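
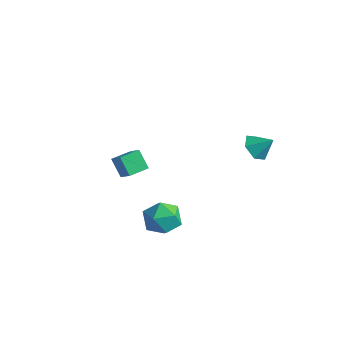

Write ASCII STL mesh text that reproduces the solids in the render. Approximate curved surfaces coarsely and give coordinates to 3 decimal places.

solid 
facet normal -0.678 0.131 0.723
outer loop
vertex -1.766 -2.093 -2.647
vertex -1.491 -1.124 -2.565
vertex -2.695 -1.751 -3.58
endloop
endfacet
facet normal -0.272 -0.959 -0.080
outer loop
vertex -1.949 -1.896 -4.375
vertex -1.766 -2.093 -2.647
vertex -2.695 -1.751 -3.58
endloop
endfacet
facet normal -0.678 0.131 0.723
outer loop
vertex -2.695 -1.751 -3.58
vertex -1.491 -1.124 -2.565
vertex -2.42 -0.782 -3.498
endloop
endfacet
facet normal -0.682 0.252 -0.686
outer loop
vertex -2.42 -0.782 -3.498
vertex -1.949 -1.896 -4.375
vertex -2.695 -1.751 -3.58
endloop
endfacet
facet normal 0.682 -0.252 0.686
outer loop
vertex -1.766 -2.093 -2.647
vertex -0.745 -1.269 -3.36
vertex -1.491 -1.124 -2.565
endloop
endfacet
facet normal -0.272 -0.959 -0.080
outer loop
vertex -1.02 -2.238 -3.442
vertex -1.766 -2.093 -2.647
vertex -1.949 -1.896 -4.375
endloop
endfacet
facet normal 0.682 -0.252 0.686
outer loop
vertex -1.02 -2.238 -3.442
vertex -0.745 -1.269 -3.36
vertex -1.766 -2.093 -2.647
endloop
endfacet
facet normal 0.272 0.959 0.080
outer loop
vertex -1.491 -1.124 -2.565
vertex -0.745 -1.269 -3.36
vertex -2.42 -0.782 -3.498
endloop
endfacet
facet normal -0.682 0.252 -0.686
outer loop
vertex -1.674 -0.927 -4.293
vertex -1.949 -1.896 -4.375
vertex -2.42 -0.782 -3.498
endloop
endfacet
facet normal 0.272 0.959 0.080
outer loop
vertex -2.42 -0.782 -3.498
vertex -0.745 -1.269 -3.36
vertex -1.674 -0.927 -4.293
endloop
endfacet
facet normal 0.678 -0.131 -0.723
outer loop
vertex -1.674 -0.927 -4.293
vertex -1.02 -2.238 -3.442
vertex -1.949 -1.896 -4.375
endloop
endfacet
facet normal 0.678 -0.131 -0.723
outer loop
vertex -0.745 -1.269 -3.36
vertex -1.02 -2.238 -3.442
vertex -1.674 -0.927 -4.293
endloop
endfacet
facet normal -0.647 -0.365 -0.669
outer loop
vertex 2.679 2.959 -3.42
vertex 2.114 2.949 -2.868
vertex 2.216 3.591 -3.317
endloop
endfacet
facet normal 0.756 0.597 -0.268
outer loop
vertex 2.679 2.959 -3.42
vertex 2.216 3.591 -3.317
vertex 2.826 3.351 -2.132
endloop
endfacet
facet normal -0.648 -0.364 -0.668
outer loop
vertex 2.216 3.591 -3.317
vertex 2.114 2.949 -2.868
vertex 1.652 3.582 -2.765
endloop
endfacet
facet normal 0.119 0.983 0.138
outer loop
vertex 2.216 3.591 -3.317
vertex 1.652 3.582 -2.765
vertex 2.826 3.351 -2.132
endloop
endfacet
facet normal -0.648 -0.364 -0.669
outer loop
vertex 1.652 3.582 -2.765
vertex 2.114 2.949 -2.868
vertex 1.549 2.94 -2.316
endloop
endfacet
facet normal -0.296 0.579 0.760
outer loop
vertex 1.652 3.582 -2.765
vertex 1.549 2.94 -2.316
vertex 2.826 3.351 -2.132
endloop
endfacet
facet normal -0.648 -0.365 -0.669
outer loop
vertex 1.549 2.94 -2.316
vertex 2.114 2.949 -2.868
vertex 2.011 2.308 -2.418
endloop
endfacet
facet normal -0.073 -0.210 0.975
outer loop
vertex 1.549 2.94 -2.316
vertex 2.011 2.308 -2.418
vertex 2.826 3.351 -2.132
endloop
endfacet
facet normal -0.648 -0.365 -0.668
outer loop
vertex 2.011 2.308 -2.418
vertex 2.114 2.949 -2.868
vertex 2.576 2.317 -2.971
endloop
endfacet
facet normal 0.566 -0.598 0.568
outer loop
vertex 2.011 2.308 -2.418
vertex 2.576 2.317 -2.971
vertex 2.826 3.351 -2.132
endloop
endfacet
facet normal -0.648 -0.364 -0.669
outer loop
vertex 2.576 2.317 -2.971
vertex 2.114 2.949 -2.868
vertex 2.679 2.959 -3.42
endloop
endfacet
facet normal 0.980 -0.194 -0.053
outer loop
vertex 2.576 2.317 -2.971
vertex 2.679 2.959 -3.42
vertex 2.826 3.351 -2.132
endloop
endfacet
facet normal 0.294 0.462 0.837
outer loop
vertex 2.194 -2.459 -3.441
vertex 1.822 -3.199 -2.902
vertex 2.76 -3.236 -3.211
endloop
endfacet
facet normal 0.729 0.618 0.295
outer loop
vertex 2.194 -2.459 -3.441
vertex 2.76 -3.236 -3.211
vertex 2.799 -2.849 -4.119
endloop
endfacet
facet normal 0.338 0.914 -0.224
outer loop
vertex 2.194 -2.459 -3.441
vertex 2.799 -2.849 -4.119
vertex 1.884 -2.573 -4.373
endloop
endfacet
facet normal -0.340 0.940 -0.002
outer loop
vertex 2.194 -2.459 -3.441
vertex 1.884 -2.573 -4.373
vertex 1.28 -2.79 -3.621
endloop
endfacet
facet normal -0.368 0.661 0.654
outer loop
vertex 2.194 -2.459 -3.441
vertex 1.28 -2.79 -3.621
vertex 1.822 -3.199 -2.902
endloop
endfacet
facet normal 0.999 0.007 0.046
outer loop
vertex 2.799 -2.849 -4.119
vertex 2.76 -3.236 -3.211
vertex 2.8 -3.83 -3.999
endloop
endfacet
facet normal 0.295 -0.246 0.923
outer loop
vertex 2.76 -3.236 -3.211
vertex 1.822 -3.199 -2.902
vertex 2.196 -4.047 -3.247
endloop
endfacet
facet normal -0.775 0.076 0.627
outer loop
vertex 1.822 -3.199 -2.902
vertex 1.28 -2.79 -3.621
vertex 1.281 -3.771 -3.501
endloop
endfacet
facet normal -0.730 0.527 -0.434
outer loop
vertex 1.28 -2.79 -3.621
vertex 1.884 -2.573 -4.373
vertex 1.32 -3.384 -4.409
endloop
endfacet
facet normal 0.367 0.485 -0.794
outer loop
vertex 1.884 -2.573 -4.373
vertex 2.799 -2.849 -4.119
vertex 2.258 -3.421 -4.718
endloop
endfacet
facet normal 0.340 -0.940 0.002
outer loop
vertex 1.886 -4.161 -4.179
vertex 2.8 -3.83 -3.999
vertex 2.196 -4.047 -3.247
endloop
endfacet
facet normal -0.338 -0.914 0.224
outer loop
vertex 1.886 -4.161 -4.179
vertex 2.196 -4.047 -3.247
vertex 1.281 -3.771 -3.501
endloop
endfacet
facet normal -0.729 -0.618 -0.295
outer loop
vertex 1.886 -4.161 -4.179
vertex 1.281 -3.771 -3.501
vertex 1.32 -3.384 -4.409
endloop
endfacet
facet normal -0.294 -0.462 -0.837
outer loop
vertex 1.886 -4.161 -4.179
vertex 1.32 -3.384 -4.409
vertex 2.258 -3.421 -4.718
endloop
endfacet
facet normal 0.368 -0.661 -0.654
outer loop
vertex 1.886 -4.161 -4.179
vertex 2.258 -3.421 -4.718
vertex 2.8 -3.83 -3.999
endloop
endfacet
facet normal 0.730 -0.527 0.434
outer loop
vertex 2.196 -4.047 -3.247
vertex 2.8 -3.83 -3.999
vertex 2.76 -3.236 -3.211
endloop
endfacet
facet normal -0.367 -0.485 0.794
outer loop
vertex 1.281 -3.771 -3.501
vertex 2.196 -4.047 -3.247
vertex 1.822 -3.199 -2.902
endloop
endfacet
facet normal -0.999 -0.007 -0.046
outer loop
vertex 1.32 -3.384 -4.409
vertex 1.281 -3.771 -3.501
vertex 1.28 -2.79 -3.621
endloop
endfacet
facet normal -0.295 0.246 -0.923
outer loop
vertex 2.258 -3.421 -4.718
vertex 1.32 -3.384 -4.409
vertex 1.884 -2.573 -4.373
endloop
endfacet
facet normal 0.775 -0.076 -0.627
outer loop
vertex 2.8 -3.83 -3.999
vertex 2.258 -3.421 -4.718
vertex 2.799 -2.849 -4.119
endloop
endfacet

endsolid


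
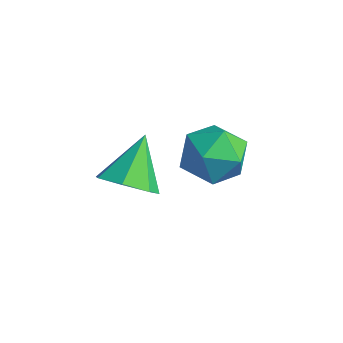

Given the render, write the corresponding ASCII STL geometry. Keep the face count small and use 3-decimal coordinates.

solid 
facet normal 0.284 -0.688 -0.668
outer loop
vertex 1.092 -3.926 0.552
vertex 0.149 -3.966 0.192
vertex 0.909 -3.369 -0.1
endloop
endfacet
facet normal 0.710 0.621 0.332
outer loop
vertex 1.092 -3.926 0.552
vertex 0.909 -3.369 -0.1
vertex -0.369 -2.714 1.408
endloop
endfacet
facet normal 0.284 -0.688 -0.668
outer loop
vertex 0.909 -3.369 -0.1
vertex 0.149 -3.966 0.192
vertex 0.154 -3.262 -0.531
endloop
endfacet
facet normal 0.249 0.948 -0.201
outer loop
vertex 0.909 -3.369 -0.1
vertex 0.154 -3.262 -0.531
vertex -0.369 -2.714 1.408
endloop
endfacet
facet normal 0.284 -0.688 -0.668
outer loop
vertex 0.154 -3.262 -0.531
vertex 0.149 -3.966 0.192
vertex -0.605 -3.685 -0.418
endloop
endfacet
facet normal -0.495 0.792 -0.357
outer loop
vertex 0.154 -3.262 -0.531
vertex -0.605 -3.685 -0.418
vertex -0.369 -2.714 1.408
endloop
endfacet
facet normal 0.284 -0.688 -0.668
outer loop
vertex -0.605 -3.685 -0.418
vertex 0.149 -3.966 0.192
vertex -0.797 -4.32 0.155
endloop
endfacet
facet normal -0.962 0.272 -0.021
outer loop
vertex -0.605 -3.685 -0.418
vertex -0.797 -4.32 0.155
vertex -0.369 -2.714 1.408
endloop
endfacet
facet normal 0.284 -0.688 -0.668
outer loop
vertex -0.797 -4.32 0.155
vertex 0.149 -3.966 0.192
vertex -0.276 -4.689 0.756
endloop
endfacet
facet normal -0.800 -0.222 0.557
outer loop
vertex -0.797 -4.32 0.155
vertex -0.276 -4.689 0.756
vertex -0.369 -2.714 1.408
endloop
endfacet
facet normal 0.285 -0.688 -0.667
outer loop
vertex -0.276 -4.689 0.756
vertex 0.149 -3.966 0.192
vertex 0.564 -4.513 0.933
endloop
endfacet
facet normal -0.132 -0.316 0.939
outer loop
vertex -0.276 -4.689 0.756
vertex 0.564 -4.513 0.933
vertex -0.369 -2.714 1.408
endloop
endfacet
facet normal 0.284 -0.689 -0.667
outer loop
vertex 0.564 -4.513 0.933
vertex 0.149 -3.966 0.192
vertex 1.092 -3.926 0.552
endloop
endfacet
facet normal 0.540 0.059 0.839
outer loop
vertex 0.564 -4.513 0.933
vertex 1.092 -3.926 0.552
vertex -0.369 -2.714 1.408
endloop
endfacet
facet normal -0.063 0.767 0.639
outer loop
vertex 0.925 0.295 -0.117
vertex -0.205 0.01 0.114
vertex 0.671 -0.46 0.764
endloop
endfacet
facet normal 0.603 0.512 0.612
outer loop
vertex 0.925 0.295 -0.117
vertex 0.671 -0.46 0.764
vertex 1.589 -0.677 0.042
endloop
endfacet
facet normal 0.829 0.556 -0.063
outer loop
vertex 0.925 0.295 -0.117
vertex 1.589 -0.677 0.042
vertex 1.28 -0.341 -1.055
endloop
endfacet
facet normal 0.303 0.838 -0.454
outer loop
vertex 0.925 0.295 -0.117
vertex 1.28 -0.341 -1.055
vertex 0.171 0.084 -1.011
endloop
endfacet
facet normal -0.248 0.969 -0.019
outer loop
vertex 0.925 0.295 -0.117
vertex 0.171 0.084 -1.011
vertex -0.205 0.01 0.114
endloop
endfacet
facet normal 0.582 -0.178 0.793
outer loop
vertex 1.589 -0.677 0.042
vertex 0.671 -0.46 0.764
vertex 0.869 -1.564 0.371
endloop
endfacet
facet normal -0.495 0.234 0.837
outer loop
vertex 0.671 -0.46 0.764
vertex -0.205 0.01 0.114
vertex -0.24 -1.139 0.415
endloop
endfacet
facet normal -0.796 0.561 -0.229
outer loop
vertex -0.205 0.01 0.114
vertex 0.171 0.084 -1.011
vertex -0.549 -0.803 -0.682
endloop
endfacet
facet normal 0.097 0.349 -0.932
outer loop
vertex 0.171 0.084 -1.011
vertex 1.28 -0.341 -1.055
vertex 0.369 -1.02 -1.404
endloop
endfacet
facet normal 0.948 -0.107 -0.300
outer loop
vertex 1.28 -0.341 -1.055
vertex 1.589 -0.677 0.042
vertex 1.245 -1.49 -0.754
endloop
endfacet
facet normal -0.303 -0.838 0.454
outer loop
vertex 0.115 -1.775 -0.523
vertex 0.869 -1.564 0.371
vertex -0.24 -1.139 0.415
endloop
endfacet
facet normal -0.829 -0.556 0.063
outer loop
vertex 0.115 -1.775 -0.523
vertex -0.24 -1.139 0.415
vertex -0.549 -0.803 -0.682
endloop
endfacet
facet normal -0.603 -0.512 -0.612
outer loop
vertex 0.115 -1.775 -0.523
vertex -0.549 -0.803 -0.682
vertex 0.369 -1.02 -1.404
endloop
endfacet
facet normal 0.063 -0.767 -0.639
outer loop
vertex 0.115 -1.775 -0.523
vertex 0.369 -1.02 -1.404
vertex 1.245 -1.49 -0.754
endloop
endfacet
facet normal 0.248 -0.969 0.019
outer loop
vertex 0.115 -1.775 -0.523
vertex 1.245 -1.49 -0.754
vertex 0.869 -1.564 0.371
endloop
endfacet
facet normal -0.097 -0.349 0.932
outer loop
vertex -0.24 -1.139 0.415
vertex 0.869 -1.564 0.371
vertex 0.671 -0.46 0.764
endloop
endfacet
facet normal -0.948 0.107 0.300
outer loop
vertex -0.549 -0.803 -0.682
vertex -0.24 -1.139 0.415
vertex -0.205 0.01 0.114
endloop
endfacet
facet normal -0.582 0.178 -0.793
outer loop
vertex 0.369 -1.02 -1.404
vertex -0.549 -0.803 -0.682
vertex 0.171 0.084 -1.011
endloop
endfacet
facet normal 0.495 -0.234 -0.837
outer loop
vertex 1.245 -1.49 -0.754
vertex 0.369 -1.02 -1.404
vertex 1.28 -0.341 -1.055
endloop
endfacet
facet normal 0.796 -0.561 0.229
outer loop
vertex 0.869 -1.564 0.371
vertex 1.245 -1.49 -0.754
vertex 1.589 -0.677 0.042
endloop
endfacet

endsolid


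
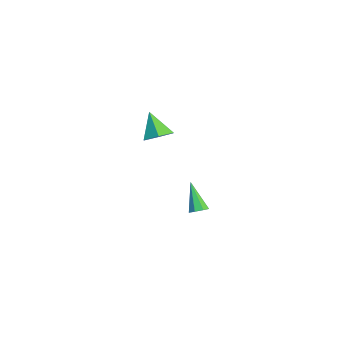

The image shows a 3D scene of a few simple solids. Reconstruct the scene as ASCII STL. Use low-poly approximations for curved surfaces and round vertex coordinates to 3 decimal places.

solid 
facet normal 0.574 0.118 -0.811
outer loop
vertex 0.25 1.953 -4.357
vertex -0.248 1.805 -4.731
vertex -0.012 2.347 -4.485
endloop
endfacet
facet normal 0.442 0.529 0.725
outer loop
vertex 0.25 1.953 -4.357
vertex -0.012 2.347 -4.485
vertex -1.452 1.555 -3.029
endloop
endfacet
facet normal 0.573 0.119 -0.811
outer loop
vertex -0.012 2.347 -4.485
vertex -0.248 1.805 -4.731
vertex -0.413 2.423 -4.757
endloop
endfacet
facet normal -0.098 0.912 0.399
outer loop
vertex -0.012 2.347 -4.485
vertex -0.413 2.423 -4.757
vertex -1.452 1.555 -3.029
endloop
endfacet
facet normal 0.575 0.119 -0.810
outer loop
vertex -0.413 2.423 -4.757
vertex -0.248 1.805 -4.731
vertex -0.716 2.138 -5.014
endloop
endfacet
facet normal -0.671 0.741 -0.031
outer loop
vertex -0.413 2.423 -4.757
vertex -0.716 2.138 -5.014
vertex -1.452 1.555 -3.029
endloop
endfacet
facet normal 0.574 0.118 -0.811
outer loop
vertex -0.716 2.138 -5.014
vertex -0.248 1.805 -4.731
vertex -0.746 1.657 -5.105
endloop
endfacet
facet normal -0.942 0.118 -0.314
outer loop
vertex -0.716 2.138 -5.014
vertex -0.746 1.657 -5.105
vertex -1.452 1.555 -3.029
endloop
endfacet
facet normal 0.573 0.120 -0.811
outer loop
vertex -0.746 1.657 -5.105
vertex -0.248 1.805 -4.731
vertex -0.484 1.264 -4.978
endloop
endfacet
facet normal -0.752 -0.594 -0.285
outer loop
vertex -0.746 1.657 -5.105
vertex -0.484 1.264 -4.978
vertex -1.452 1.555 -3.029
endloop
endfacet
facet normal 0.573 0.120 -0.811
outer loop
vertex -0.484 1.264 -4.978
vertex -0.248 1.805 -4.731
vertex -0.083 1.187 -4.706
endloop
endfacet
facet normal -0.214 -0.976 0.039
outer loop
vertex -0.484 1.264 -4.978
vertex -0.083 1.187 -4.706
vertex -1.452 1.555 -3.029
endloop
endfacet
facet normal 0.574 0.120 -0.810
outer loop
vertex -0.083 1.187 -4.706
vertex -0.248 1.805 -4.731
vertex 0.22 1.473 -4.449
endloop
endfacet
facet normal 0.360 -0.805 0.471
outer loop
vertex -0.083 1.187 -4.706
vertex 0.22 1.473 -4.449
vertex -1.452 1.555 -3.029
endloop
endfacet
facet normal 0.573 0.120 -0.811
outer loop
vertex 0.22 1.473 -4.449
vertex -0.248 1.805 -4.731
vertex 0.25 1.953 -4.357
endloop
endfacet
facet normal 0.631 -0.184 0.754
outer loop
vertex 0.22 1.473 -4.449
vertex 0.25 1.953 -4.357
vertex -1.452 1.555 -3.029
endloop
endfacet
facet normal 0.566 0.190 -0.802
outer loop
vertex 2.29 -0.993 3.447
vertex 1.474 -0.84 2.907
vertex 1.899 -0.085 3.386
endloop
endfacet
facet normal 0.405 0.234 0.884
outer loop
vertex 2.29 -0.993 3.447
vertex 1.899 -0.085 3.386
vertex 0.466 -1.18 4.333
endloop
endfacet
facet normal 0.566 0.190 -0.802
outer loop
vertex 1.899 -0.085 3.386
vertex 1.474 -0.84 2.907
vertex 1.083 0.067 2.846
endloop
endfacet
facet normal -0.229 0.791 0.568
outer loop
vertex 1.899 -0.085 3.386
vertex 1.083 0.067 2.846
vertex 0.466 -1.18 4.333
endloop
endfacet
facet normal 0.567 0.191 -0.801
outer loop
vertex 1.083 0.067 2.846
vertex 1.474 -0.84 2.907
vertex 0.659 -0.688 2.366
endloop
endfacet
facet normal -0.880 0.474 0.032
outer loop
vertex 1.083 0.067 2.846
vertex 0.659 -0.688 2.366
vertex 0.466 -1.18 4.333
endloop
endfacet
facet normal 0.567 0.191 -0.801
outer loop
vertex 0.659 -0.688 2.366
vertex 1.474 -0.84 2.907
vertex 1.05 -1.595 2.427
endloop
endfacet
facet normal -0.897 -0.399 -0.188
outer loop
vertex 0.659 -0.688 2.366
vertex 1.05 -1.595 2.427
vertex 0.466 -1.18 4.333
endloop
endfacet
facet normal 0.567 0.191 -0.801
outer loop
vertex 1.05 -1.595 2.427
vertex 1.474 -0.84 2.907
vertex 1.865 -1.748 2.967
endloop
endfacet
facet normal -0.264 -0.956 0.127
outer loop
vertex 1.05 -1.595 2.427
vertex 1.865 -1.748 2.967
vertex 0.466 -1.18 4.333
endloop
endfacet
facet normal 0.566 0.191 -0.802
outer loop
vertex 1.865 -1.748 2.967
vertex 1.474 -0.84 2.907
vertex 2.29 -0.993 3.447
endloop
endfacet
facet normal 0.388 -0.640 0.663
outer loop
vertex 1.865 -1.748 2.967
vertex 2.29 -0.993 3.447
vertex 0.466 -1.18 4.333
endloop
endfacet

endsolid


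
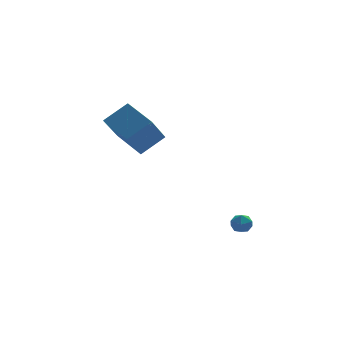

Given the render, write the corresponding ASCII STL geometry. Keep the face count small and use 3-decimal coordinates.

solid 
facet normal -0.445 -0.525 0.725
outer loop
vertex -1.521 -2.722 3.022
vertex -2.297 -1.108 3.715
vertex -2.792 -2.932 2.089
endloop
endfacet
facet normal 0.404 -0.840 -0.361
outer loop
vertex -1.843 -1.812 0.545
vertex -1.521 -2.722 3.022
vertex -2.792 -2.932 2.089
endloop
endfacet
facet normal -0.445 -0.526 0.725
outer loop
vertex -2.792 -2.932 2.089
vertex -2.297 -1.108 3.715
vertex -3.567 -1.318 2.783
endloop
endfacet
facet normal -0.799 -0.132 -0.587
outer loop
vertex -3.567 -1.318 2.783
vertex -1.843 -1.812 0.545
vertex -2.792 -2.932 2.089
endloop
endfacet
facet normal 0.799 0.132 0.587
outer loop
vertex -1.521 -2.722 3.022
vertex -1.348 0.012 2.171
vertex -2.297 -1.108 3.715
endloop
endfacet
facet normal 0.404 -0.840 -0.361
outer loop
vertex -0.573 -1.602 1.477
vertex -1.521 -2.722 3.022
vertex -1.843 -1.812 0.545
endloop
endfacet
facet normal 0.799 0.132 0.586
outer loop
vertex -0.573 -1.602 1.477
vertex -1.348 0.012 2.171
vertex -1.521 -2.722 3.022
endloop
endfacet
facet normal -0.404 0.840 0.361
outer loop
vertex -2.297 -1.108 3.715
vertex -1.348 0.012 2.171
vertex -3.567 -1.318 2.783
endloop
endfacet
facet normal -0.799 -0.132 -0.586
outer loop
vertex -2.619 -0.198 1.238
vertex -1.843 -1.812 0.545
vertex -3.567 -1.318 2.783
endloop
endfacet
facet normal -0.404 0.840 0.361
outer loop
vertex -3.567 -1.318 2.783
vertex -1.348 0.012 2.171
vertex -2.619 -0.198 1.238
endloop
endfacet
facet normal 0.445 0.525 -0.725
outer loop
vertex -2.619 -0.198 1.238
vertex -0.573 -1.602 1.477
vertex -1.843 -1.812 0.545
endloop
endfacet
facet normal 0.445 0.526 -0.725
outer loop
vertex -1.348 0.012 2.171
vertex -0.573 -1.602 1.477
vertex -2.619 -0.198 1.238
endloop
endfacet
facet normal -0.510 0.272 0.816
outer loop
vertex 2.461 -3.383 -3.454
vertex 2.076 -3.891 -3.525
vertex 2.611 -3.941 -3.174
endloop
endfacet
facet normal 0.172 0.478 0.861
outer loop
vertex 2.461 -3.383 -3.454
vertex 2.611 -3.941 -3.174
vertex 3.067 -3.592 -3.459
endloop
endfacet
facet normal 0.313 0.900 0.305
outer loop
vertex 2.461 -3.383 -3.454
vertex 3.067 -3.592 -3.459
vertex 2.815 -3.326 -3.985
endloop
endfacet
facet normal -0.283 0.955 -0.086
outer loop
vertex 2.461 -3.383 -3.454
vertex 2.815 -3.326 -3.985
vertex 2.202 -3.511 -4.026
endloop
endfacet
facet normal -0.791 0.567 0.231
outer loop
vertex 2.461 -3.383 -3.454
vertex 2.202 -3.511 -4.026
vertex 2.076 -3.891 -3.525
endloop
endfacet
facet normal 0.583 -0.103 0.806
outer loop
vertex 3.067 -3.592 -3.459
vertex 2.611 -3.941 -3.174
vertex 3.058 -4.229 -3.534
endloop
endfacet
facet normal -0.521 -0.438 0.732
outer loop
vertex 2.611 -3.941 -3.174
vertex 2.076 -3.891 -3.525
vertex 2.445 -4.414 -3.575
endloop
endfacet
facet normal -0.976 0.039 -0.216
outer loop
vertex 2.076 -3.891 -3.525
vertex 2.202 -3.511 -4.026
vertex 2.193 -4.148 -4.101
endloop
endfacet
facet normal -0.154 0.670 -0.726
outer loop
vertex 2.202 -3.511 -4.026
vertex 2.815 -3.326 -3.985
vertex 2.649 -3.799 -4.386
endloop
endfacet
facet normal 0.809 0.580 -0.094
outer loop
vertex 2.815 -3.326 -3.985
vertex 3.067 -3.592 -3.459
vertex 3.184 -3.849 -4.035
endloop
endfacet
facet normal 0.283 -0.955 0.086
outer loop
vertex 2.799 -4.357 -4.106
vertex 3.058 -4.229 -3.534
vertex 2.445 -4.414 -3.575
endloop
endfacet
facet normal -0.313 -0.900 -0.305
outer loop
vertex 2.799 -4.357 -4.106
vertex 2.445 -4.414 -3.575
vertex 2.193 -4.148 -4.101
endloop
endfacet
facet normal -0.172 -0.478 -0.861
outer loop
vertex 2.799 -4.357 -4.106
vertex 2.193 -4.148 -4.101
vertex 2.649 -3.799 -4.386
endloop
endfacet
facet normal 0.510 -0.272 -0.816
outer loop
vertex 2.799 -4.357 -4.106
vertex 2.649 -3.799 -4.386
vertex 3.184 -3.849 -4.035
endloop
endfacet
facet normal 0.791 -0.567 -0.231
outer loop
vertex 2.799 -4.357 -4.106
vertex 3.184 -3.849 -4.035
vertex 3.058 -4.229 -3.534
endloop
endfacet
facet normal 0.154 -0.670 0.726
outer loop
vertex 2.445 -4.414 -3.575
vertex 3.058 -4.229 -3.534
vertex 2.611 -3.941 -3.174
endloop
endfacet
facet normal -0.809 -0.580 0.094
outer loop
vertex 2.193 -4.148 -4.101
vertex 2.445 -4.414 -3.575
vertex 2.076 -3.891 -3.525
endloop
endfacet
facet normal -0.583 0.103 -0.806
outer loop
vertex 2.649 -3.799 -4.386
vertex 2.193 -4.148 -4.101
vertex 2.202 -3.511 -4.026
endloop
endfacet
facet normal 0.521 0.438 -0.732
outer loop
vertex 3.184 -3.849 -4.035
vertex 2.649 -3.799 -4.386
vertex 2.815 -3.326 -3.985
endloop
endfacet
facet normal 0.976 -0.039 0.216
outer loop
vertex 3.058 -4.229 -3.534
vertex 3.184 -3.849 -4.035
vertex 3.067 -3.592 -3.459
endloop
endfacet

endsolid


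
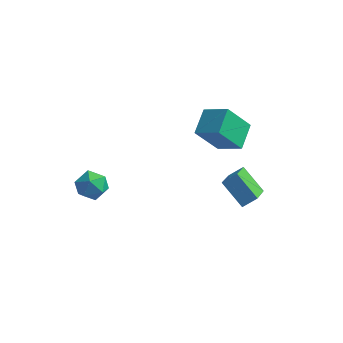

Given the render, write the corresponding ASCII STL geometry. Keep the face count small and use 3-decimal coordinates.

solid 
facet normal -0.477 -0.374 0.795
outer loop
vertex 1.745 0.011 3.08
vertex 1.67 1.42 3.698
vertex 0.411 0.243 2.39
endloop
endfacet
facet normal 0.048 -0.915 -0.401
outer loop
vertex 1.35 0.98 0.822
vertex 1.745 0.011 3.08
vertex 0.411 0.243 2.39
endloop
endfacet
facet normal -0.477 -0.374 0.795
outer loop
vertex 0.411 0.243 2.39
vertex 1.67 1.42 3.698
vertex 0.336 1.652 3.007
endloop
endfacet
facet normal -0.878 0.152 -0.454
outer loop
vertex 0.336 1.652 3.007
vertex 1.35 0.98 0.822
vertex 0.411 0.243 2.39
endloop
endfacet
facet normal 0.878 -0.152 0.454
outer loop
vertex 1.745 0.011 3.08
vertex 2.609 2.157 2.13
vertex 1.67 1.42 3.698
endloop
endfacet
facet normal 0.049 -0.915 -0.401
outer loop
vertex 2.684 0.748 1.513
vertex 1.745 0.011 3.08
vertex 1.35 0.98 0.822
endloop
endfacet
facet normal 0.878 -0.152 0.454
outer loop
vertex 2.684 0.748 1.513
vertex 2.609 2.157 2.13
vertex 1.745 0.011 3.08
endloop
endfacet
facet normal -0.049 0.915 0.401
outer loop
vertex 1.67 1.42 3.698
vertex 2.609 2.157 2.13
vertex 0.336 1.652 3.007
endloop
endfacet
facet normal -0.878 0.153 -0.454
outer loop
vertex 1.275 2.389 1.44
vertex 1.35 0.98 0.822
vertex 0.336 1.652 3.007
endloop
endfacet
facet normal -0.048 0.915 0.401
outer loop
vertex 0.336 1.652 3.007
vertex 2.609 2.157 2.13
vertex 1.275 2.389 1.44
endloop
endfacet
facet normal 0.477 0.374 -0.795
outer loop
vertex 1.275 2.389 1.44
vertex 2.684 0.748 1.513
vertex 1.35 0.98 0.822
endloop
endfacet
facet normal 0.477 0.374 -0.796
outer loop
vertex 2.609 2.157 2.13
vertex 2.684 0.748 1.513
vertex 1.275 2.389 1.44
endloop
endfacet
facet normal 0.159 0.123 0.980
outer loop
vertex -3.655 -3.389 1.185
vertex -3.201 -4.195 1.212
vertex -2.742 -3.41 1.039
endloop
endfacet
facet normal 0.121 0.753 0.647
outer loop
vertex -3.655 -3.389 1.185
vertex -2.742 -3.41 1.039
vertex -3.282 -2.872 0.514
endloop
endfacet
facet normal -0.516 0.793 0.324
outer loop
vertex -3.655 -3.389 1.185
vertex -3.282 -2.872 0.514
vertex -4.074 -3.325 0.362
endloop
endfacet
facet normal -0.869 0.188 0.457
outer loop
vertex -3.655 -3.389 1.185
vertex -4.074 -3.325 0.362
vertex -4.024 -4.142 0.793
endloop
endfacet
facet normal -0.453 -0.227 0.862
outer loop
vertex -3.655 -3.389 1.185
vertex -4.024 -4.142 0.793
vertex -3.201 -4.195 1.212
endloop
endfacet
facet normal 0.625 0.767 0.144
outer loop
vertex -3.282 -2.872 0.514
vertex -2.742 -3.41 1.039
vertex -2.596 -3.358 0.127
endloop
endfacet
facet normal 0.688 -0.252 0.681
outer loop
vertex -2.742 -3.41 1.039
vertex -3.201 -4.195 1.212
vertex -2.546 -4.175 0.558
endloop
endfacet
facet normal -0.302 -0.817 0.490
outer loop
vertex -3.201 -4.195 1.212
vertex -4.024 -4.142 0.793
vertex -3.338 -4.628 0.406
endloop
endfacet
facet normal -0.975 -0.146 -0.165
outer loop
vertex -4.024 -4.142 0.793
vertex -4.074 -3.325 0.362
vertex -3.878 -4.09 -0.119
endloop
endfacet
facet normal -0.404 0.833 -0.379
outer loop
vertex -4.074 -3.325 0.362
vertex -3.282 -2.872 0.514
vertex -3.419 -3.305 -0.292
endloop
endfacet
facet normal 0.869 -0.188 -0.457
outer loop
vertex -2.965 -4.111 -0.265
vertex -2.596 -3.358 0.127
vertex -2.546 -4.175 0.558
endloop
endfacet
facet normal 0.516 -0.793 -0.324
outer loop
vertex -2.965 -4.111 -0.265
vertex -2.546 -4.175 0.558
vertex -3.338 -4.628 0.406
endloop
endfacet
facet normal -0.121 -0.753 -0.647
outer loop
vertex -2.965 -4.111 -0.265
vertex -3.338 -4.628 0.406
vertex -3.878 -4.09 -0.119
endloop
endfacet
facet normal -0.159 -0.123 -0.980
outer loop
vertex -2.965 -4.111 -0.265
vertex -3.878 -4.09 -0.119
vertex -3.419 -3.305 -0.292
endloop
endfacet
facet normal 0.453 0.227 -0.862
outer loop
vertex -2.965 -4.111 -0.265
vertex -3.419 -3.305 -0.292
vertex -2.596 -3.358 0.127
endloop
endfacet
facet normal 0.975 0.146 0.165
outer loop
vertex -2.546 -4.175 0.558
vertex -2.596 -3.358 0.127
vertex -2.742 -3.41 1.039
endloop
endfacet
facet normal 0.404 -0.833 0.379
outer loop
vertex -3.338 -4.628 0.406
vertex -2.546 -4.175 0.558
vertex -3.201 -4.195 1.212
endloop
endfacet
facet normal -0.625 -0.767 -0.144
outer loop
vertex -3.878 -4.09 -0.119
vertex -3.338 -4.628 0.406
vertex -4.024 -4.142 0.793
endloop
endfacet
facet normal -0.688 0.252 -0.681
outer loop
vertex -3.419 -3.305 -0.292
vertex -3.878 -4.09 -0.119
vertex -4.074 -3.325 0.362
endloop
endfacet
facet normal 0.302 0.817 -0.490
outer loop
vertex -2.596 -3.358 0.127
vertex -3.419 -3.305 -0.292
vertex -3.282 -2.872 0.514
endloop
endfacet
facet normal -0.671 -0.459 -0.582
outer loop
vertex 2.191 -0.646 -0.139
vertex 1.943 0.993 -1.147
vertex 3.439 -1.115 -1.209
endloop
endfacet
facet normal 0.127 -0.845 0.519
outer loop
vertex 4.057 -0.693 -0.673
vertex 2.191 -0.646 -0.139
vertex 3.439 -1.115 -1.209
endloop
endfacet
facet normal -0.671 -0.459 -0.582
outer loop
vertex 3.439 -1.115 -1.209
vertex 1.943 0.993 -1.147
vertex 3.192 0.524 -2.217
endloop
endfacet
facet normal 0.730 -0.275 -0.626
outer loop
vertex 3.192 0.524 -2.217
vertex 4.057 -0.693 -0.673
vertex 3.439 -1.115 -1.209
endloop
endfacet
facet normal -0.730 0.274 0.626
outer loop
vertex 2.191 -0.646 -0.139
vertex 2.561 1.415 -0.611
vertex 1.943 0.993 -1.147
endloop
endfacet
facet normal 0.127 -0.845 0.519
outer loop
vertex 2.808 -0.224 0.397
vertex 2.191 -0.646 -0.139
vertex 4.057 -0.693 -0.673
endloop
endfacet
facet normal -0.731 0.274 0.625
outer loop
vertex 2.808 -0.224 0.397
vertex 2.561 1.415 -0.611
vertex 2.191 -0.646 -0.139
endloop
endfacet
facet normal -0.127 0.845 -0.519
outer loop
vertex 1.943 0.993 -1.147
vertex 2.561 1.415 -0.611
vertex 3.192 0.524 -2.217
endloop
endfacet
facet normal 0.731 -0.274 -0.625
outer loop
vertex 3.809 0.946 -1.681
vertex 4.057 -0.693 -0.673
vertex 3.192 0.524 -2.217
endloop
endfacet
facet normal -0.127 0.845 -0.519
outer loop
vertex 3.192 0.524 -2.217
vertex 2.561 1.415 -0.611
vertex 3.809 0.946 -1.681
endloop
endfacet
facet normal 0.671 0.459 0.582
outer loop
vertex 3.809 0.946 -1.681
vertex 2.808 -0.224 0.397
vertex 4.057 -0.693 -0.673
endloop
endfacet
facet normal 0.671 0.459 0.582
outer loop
vertex 2.561 1.415 -0.611
vertex 2.808 -0.224 0.397
vertex 3.809 0.946 -1.681
endloop
endfacet

endsolid


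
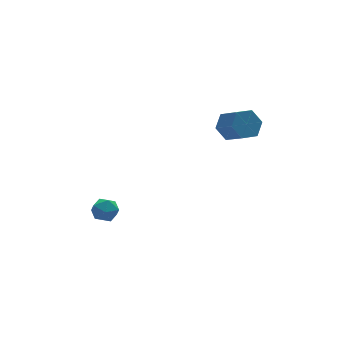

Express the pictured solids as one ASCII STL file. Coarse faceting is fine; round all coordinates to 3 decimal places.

solid 
facet normal -0.185 0.814 -0.551
outer loop
vertex 2.368 1.506 1.081
vertex 2.026 1.875 1.741
vertex 2.838 1.959 1.592
endloop
endfacet
facet normal 0.803 -0.198 -0.562
outer loop
vertex 2.368 1.506 1.081
vertex 2.838 1.959 1.592
vertex 2.616 0.415 1.82
endloop
endfacet
facet normal 0.803 -0.198 -0.562
outer loop
vertex 2.616 0.415 1.82
vertex 2.838 1.959 1.592
vertex 3.086 0.869 2.331
endloop
endfacet
facet normal 0.185 -0.813 0.552
outer loop
vertex 2.616 0.415 1.82
vertex 3.086 0.869 2.331
vertex 2.274 0.785 2.479
endloop
endfacet
facet normal -0.185 0.813 -0.552
outer loop
vertex 2.838 1.959 1.592
vertex 2.026 1.875 1.741
vertex 2.496 2.329 2.252
endloop
endfacet
facet normal 0.892 0.374 0.253
outer loop
vertex 2.838 1.959 1.592
vertex 2.496 2.329 2.252
vertex 3.086 0.869 2.331
endloop
endfacet
facet normal 0.892 0.374 0.253
outer loop
vertex 3.086 0.869 2.331
vertex 2.496 2.329 2.252
vertex 2.744 1.239 2.991
endloop
endfacet
facet normal 0.185 -0.813 0.552
outer loop
vertex 3.086 0.869 2.331
vertex 2.744 1.239 2.991
vertex 2.274 0.785 2.479
endloop
endfacet
facet normal -0.185 0.813 -0.552
outer loop
vertex 2.496 2.329 2.252
vertex 2.026 1.875 1.741
vertex 1.684 2.245 2.4
endloop
endfacet
facet normal 0.089 0.573 0.815
outer loop
vertex 2.496 2.329 2.252
vertex 1.684 2.245 2.4
vertex 2.744 1.239 2.991
endloop
endfacet
facet normal 0.089 0.572 0.815
outer loop
vertex 2.744 1.239 2.991
vertex 1.684 2.245 2.4
vertex 1.932 1.154 3.139
endloop
endfacet
facet normal 0.186 -0.814 0.551
outer loop
vertex 2.744 1.239 2.991
vertex 1.932 1.154 3.139
vertex 2.274 0.785 2.479
endloop
endfacet
facet normal -0.185 0.813 -0.552
outer loop
vertex 1.684 2.245 2.4
vertex 2.026 1.875 1.741
vertex 1.214 1.791 1.889
endloop
endfacet
facet normal -0.803 0.198 0.562
outer loop
vertex 1.684 2.245 2.4
vertex 1.214 1.791 1.889
vertex 1.932 1.154 3.139
endloop
endfacet
facet normal -0.803 0.199 0.562
outer loop
vertex 1.932 1.154 3.139
vertex 1.214 1.791 1.889
vertex 1.462 0.701 2.628
endloop
endfacet
facet normal 0.185 -0.814 0.551
outer loop
vertex 1.932 1.154 3.139
vertex 1.462 0.701 2.628
vertex 2.274 0.785 2.479
endloop
endfacet
facet normal -0.185 0.813 -0.552
outer loop
vertex 1.214 1.791 1.889
vertex 2.026 1.875 1.741
vertex 1.556 1.421 1.229
endloop
endfacet
facet normal -0.892 -0.374 -0.253
outer loop
vertex 1.214 1.791 1.889
vertex 1.556 1.421 1.229
vertex 1.462 0.701 2.628
endloop
endfacet
facet normal -0.892 -0.374 -0.253
outer loop
vertex 1.462 0.701 2.628
vertex 1.556 1.421 1.229
vertex 1.804 0.331 1.968
endloop
endfacet
facet normal 0.185 -0.813 0.552
outer loop
vertex 1.462 0.701 2.628
vertex 1.804 0.331 1.968
vertex 2.274 0.785 2.479
endloop
endfacet
facet normal -0.186 0.814 -0.551
outer loop
vertex 1.556 1.421 1.229
vertex 2.026 1.875 1.741
vertex 2.368 1.506 1.081
endloop
endfacet
facet normal -0.089 -0.573 -0.815
outer loop
vertex 1.556 1.421 1.229
vertex 2.368 1.506 1.081
vertex 1.804 0.331 1.968
endloop
endfacet
facet normal -0.089 -0.572 -0.815
outer loop
vertex 1.804 0.331 1.968
vertex 2.368 1.506 1.081
vertex 2.616 0.415 1.82
endloop
endfacet
facet normal 0.185 -0.813 0.552
outer loop
vertex 1.804 0.331 1.968
vertex 2.616 0.415 1.82
vertex 2.274 0.785 2.479
endloop
endfacet
facet normal -0.372 -0.343 0.863
outer loop
vertex -3.908 3.981 -3.334
vertex -3.587 3.319 -3.459
vertex -3.215 3.849 -3.088
endloop
endfacet
facet normal -0.251 0.358 0.899
outer loop
vertex -3.908 3.981 -3.334
vertex -3.215 3.849 -3.088
vertex -3.382 4.508 -3.397
endloop
endfacet
facet normal -0.630 0.675 0.383
outer loop
vertex -3.908 3.981 -3.334
vertex -3.382 4.508 -3.397
vertex -3.857 4.384 -3.96
endloop
endfacet
facet normal -0.985 0.168 0.028
outer loop
vertex -3.908 3.981 -3.334
vertex -3.857 4.384 -3.96
vertex -3.983 3.65 -3.998
endloop
endfacet
facet normal -0.826 -0.462 0.323
outer loop
vertex -3.908 3.981 -3.334
vertex -3.983 3.65 -3.998
vertex -3.587 3.319 -3.459
endloop
endfacet
facet normal 0.442 0.470 0.764
outer loop
vertex -3.382 4.508 -3.397
vertex -3.215 3.849 -3.088
vertex -2.737 4.17 -3.562
endloop
endfacet
facet normal 0.245 -0.665 0.705
outer loop
vertex -3.215 3.849 -3.088
vertex -3.587 3.319 -3.459
vertex -2.863 3.436 -3.6
endloop
endfacet
facet normal -0.491 -0.856 -0.165
outer loop
vertex -3.587 3.319 -3.459
vertex -3.983 3.65 -3.998
vertex -3.338 3.312 -4.163
endloop
endfacet
facet normal -0.747 0.162 -0.644
outer loop
vertex -3.983 3.65 -3.998
vertex -3.857 4.384 -3.96
vertex -3.505 3.971 -4.472
endloop
endfacet
facet normal -0.173 0.982 -0.071
outer loop
vertex -3.857 4.384 -3.96
vertex -3.382 4.508 -3.397
vertex -3.133 4.501 -4.101
endloop
endfacet
facet normal 0.985 -0.168 -0.028
outer loop
vertex -2.812 3.839 -4.226
vertex -2.737 4.17 -3.562
vertex -2.863 3.436 -3.6
endloop
endfacet
facet normal 0.630 -0.675 -0.383
outer loop
vertex -2.812 3.839 -4.226
vertex -2.863 3.436 -3.6
vertex -3.338 3.312 -4.163
endloop
endfacet
facet normal 0.251 -0.358 -0.899
outer loop
vertex -2.812 3.839 -4.226
vertex -3.338 3.312 -4.163
vertex -3.505 3.971 -4.472
endloop
endfacet
facet normal 0.372 0.343 -0.863
outer loop
vertex -2.812 3.839 -4.226
vertex -3.505 3.971 -4.472
vertex -3.133 4.501 -4.101
endloop
endfacet
facet normal 0.826 0.462 -0.323
outer loop
vertex -2.812 3.839 -4.226
vertex -3.133 4.501 -4.101
vertex -2.737 4.17 -3.562
endloop
endfacet
facet normal 0.747 -0.162 0.644
outer loop
vertex -2.863 3.436 -3.6
vertex -2.737 4.17 -3.562
vertex -3.215 3.849 -3.088
endloop
endfacet
facet normal 0.173 -0.982 0.071
outer loop
vertex -3.338 3.312 -4.163
vertex -2.863 3.436 -3.6
vertex -3.587 3.319 -3.459
endloop
endfacet
facet normal -0.442 -0.470 -0.764
outer loop
vertex -3.505 3.971 -4.472
vertex -3.338 3.312 -4.163
vertex -3.983 3.65 -3.998
endloop
endfacet
facet normal -0.245 0.665 -0.705
outer loop
vertex -3.133 4.501 -4.101
vertex -3.505 3.971 -4.472
vertex -3.857 4.384 -3.96
endloop
endfacet
facet normal 0.491 0.856 0.165
outer loop
vertex -2.737 4.17 -3.562
vertex -3.133 4.501 -4.101
vertex -3.382 4.508 -3.397
endloop
endfacet

endsolid


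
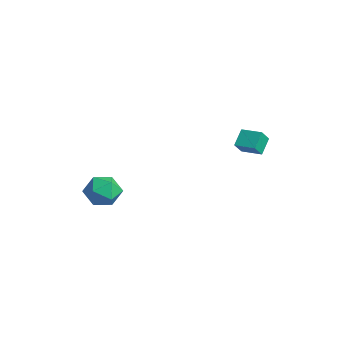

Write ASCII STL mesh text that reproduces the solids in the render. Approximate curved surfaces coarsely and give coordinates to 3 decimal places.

solid 
facet normal -0.846 -0.525 -0.094
outer loop
vertex 0.03 2.714 1.869
vertex -0.234 3.262 1.179
vertex 0.507 2.07 1.176
endloop
endfacet
facet normal 0.287 -0.595 0.751
outer loop
vertex 1.454 2.658 1.281
vertex 0.03 2.714 1.869
vertex 0.507 2.07 1.176
endloop
endfacet
facet normal -0.846 -0.525 -0.093
outer loop
vertex 0.507 2.07 1.176
vertex -0.234 3.262 1.179
vertex 0.243 2.617 0.486
endloop
endfacet
facet normal 0.450 -0.608 -0.654
outer loop
vertex 0.243 2.617 0.486
vertex 1.454 2.658 1.281
vertex 0.507 2.07 1.176
endloop
endfacet
facet normal -0.450 0.608 0.655
outer loop
vertex 0.03 2.714 1.869
vertex 0.713 3.85 1.284
vertex -0.234 3.262 1.179
endloop
endfacet
facet normal 0.287 -0.595 0.751
outer loop
vertex 0.977 3.303 1.974
vertex 0.03 2.714 1.869
vertex 1.454 2.658 1.281
endloop
endfacet
facet normal -0.450 0.608 0.654
outer loop
vertex 0.977 3.303 1.974
vertex 0.713 3.85 1.284
vertex 0.03 2.714 1.869
endloop
endfacet
facet normal -0.286 0.595 -0.751
outer loop
vertex -0.234 3.262 1.179
vertex 0.713 3.85 1.284
vertex 0.243 2.617 0.486
endloop
endfacet
facet normal 0.450 -0.607 -0.655
outer loop
vertex 1.19 3.206 0.591
vertex 1.454 2.658 1.281
vertex 0.243 2.617 0.486
endloop
endfacet
facet normal -0.287 0.595 -0.751
outer loop
vertex 0.243 2.617 0.486
vertex 0.713 3.85 1.284
vertex 1.19 3.206 0.591
endloop
endfacet
facet normal 0.846 0.525 0.093
outer loop
vertex 1.19 3.206 0.591
vertex 0.977 3.303 1.974
vertex 1.454 2.658 1.281
endloop
endfacet
facet normal 0.845 0.526 0.093
outer loop
vertex 0.713 3.85 1.284
vertex 0.977 3.303 1.974
vertex 1.19 3.206 0.591
endloop
endfacet
facet normal -0.766 -0.509 0.393
outer loop
vertex -3.777 -3.359 -2.209
vertex -3.236 -4.244 -2.302
vertex -3.164 -3.679 -1.43
endloop
endfacet
facet normal -0.744 0.157 0.650
outer loop
vertex -3.777 -3.359 -2.209
vertex -3.164 -3.679 -1.43
vertex -3.185 -2.673 -1.697
endloop
endfacet
facet normal -0.788 0.607 0.098
outer loop
vertex -3.777 -3.359 -2.209
vertex -3.185 -2.673 -1.697
vertex -3.27 -2.616 -2.733
endloop
endfacet
facet normal -0.838 0.220 -0.500
outer loop
vertex -3.777 -3.359 -2.209
vertex -3.27 -2.616 -2.733
vertex -3.302 -3.587 -3.106
endloop
endfacet
facet normal -0.824 -0.470 -0.317
outer loop
vertex -3.777 -3.359 -2.209
vertex -3.302 -3.587 -3.106
vertex -3.236 -4.244 -2.302
endloop
endfacet
facet normal -0.108 0.253 0.961
outer loop
vertex -3.185 -2.673 -1.697
vertex -3.164 -3.679 -1.43
vertex -2.278 -3.133 -1.474
endloop
endfacet
facet normal -0.144 -0.825 0.546
outer loop
vertex -3.164 -3.679 -1.43
vertex -3.236 -4.244 -2.302
vertex -2.31 -4.104 -1.847
endloop
endfacet
facet normal -0.238 -0.762 -0.603
outer loop
vertex -3.236 -4.244 -2.302
vertex -3.302 -3.587 -3.106
vertex -2.395 -4.047 -2.883
endloop
endfacet
facet normal -0.262 0.354 -0.898
outer loop
vertex -3.302 -3.587 -3.106
vertex -3.27 -2.616 -2.733
vertex -2.416 -3.041 -3.15
endloop
endfacet
facet normal -0.182 0.981 0.069
outer loop
vertex -3.27 -2.616 -2.733
vertex -3.185 -2.673 -1.697
vertex -2.344 -2.476 -2.278
endloop
endfacet
facet normal 0.838 -0.220 0.500
outer loop
vertex -1.803 -3.361 -2.371
vertex -2.278 -3.133 -1.474
vertex -2.31 -4.104 -1.847
endloop
endfacet
facet normal 0.788 -0.607 -0.098
outer loop
vertex -1.803 -3.361 -2.371
vertex -2.31 -4.104 -1.847
vertex -2.395 -4.047 -2.883
endloop
endfacet
facet normal 0.744 -0.157 -0.650
outer loop
vertex -1.803 -3.361 -2.371
vertex -2.395 -4.047 -2.883
vertex -2.416 -3.041 -3.15
endloop
endfacet
facet normal 0.766 0.509 -0.393
outer loop
vertex -1.803 -3.361 -2.371
vertex -2.416 -3.041 -3.15
vertex -2.344 -2.476 -2.278
endloop
endfacet
facet normal 0.824 0.470 0.317
outer loop
vertex -1.803 -3.361 -2.371
vertex -2.344 -2.476 -2.278
vertex -2.278 -3.133 -1.474
endloop
endfacet
facet normal 0.262 -0.354 0.898
outer loop
vertex -2.31 -4.104 -1.847
vertex -2.278 -3.133 -1.474
vertex -3.164 -3.679 -1.43
endloop
endfacet
facet normal 0.182 -0.981 -0.069
outer loop
vertex -2.395 -4.047 -2.883
vertex -2.31 -4.104 -1.847
vertex -3.236 -4.244 -2.302
endloop
endfacet
facet normal 0.108 -0.253 -0.961
outer loop
vertex -2.416 -3.041 -3.15
vertex -2.395 -4.047 -2.883
vertex -3.302 -3.587 -3.106
endloop
endfacet
facet normal 0.144 0.825 -0.546
outer loop
vertex -2.344 -2.476 -2.278
vertex -2.416 -3.041 -3.15
vertex -3.27 -2.616 -2.733
endloop
endfacet
facet normal 0.238 0.762 0.603
outer loop
vertex -2.278 -3.133 -1.474
vertex -2.344 -2.476 -2.278
vertex -3.185 -2.673 -1.697
endloop
endfacet

endsolid


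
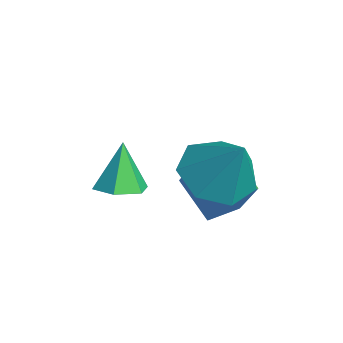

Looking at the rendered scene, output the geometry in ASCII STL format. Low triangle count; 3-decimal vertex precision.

solid 
facet normal 0.307 -0.155 -0.939
outer loop
vertex -2.076 0.567 -2.786
vertex -2.689 0.914 -3.044
vertex -2.066 1.308 -2.905
endloop
endfacet
facet normal 0.751 0.095 0.654
outer loop
vertex -2.076 0.567 -2.786
vertex -2.066 1.308 -2.905
vertex -3.151 1.146 -1.636
endloop
endfacet
facet normal 0.307 -0.155 -0.939
outer loop
vertex -2.066 1.308 -2.905
vertex -2.689 0.914 -3.044
vertex -2.679 1.655 -3.163
endloop
endfacet
facet normal 0.325 0.862 0.388
outer loop
vertex -2.066 1.308 -2.905
vertex -2.679 1.655 -3.163
vertex -3.151 1.146 -1.636
endloop
endfacet
facet normal 0.307 -0.155 -0.939
outer loop
vertex -2.679 1.655 -3.163
vertex -2.689 0.914 -3.044
vertex -3.302 1.261 -3.302
endloop
endfacet
facet normal -0.548 0.829 0.107
outer loop
vertex -2.679 1.655 -3.163
vertex -3.302 1.261 -3.302
vertex -3.151 1.146 -1.636
endloop
endfacet
facet normal 0.307 -0.155 -0.939
outer loop
vertex -3.302 1.261 -3.302
vertex -2.689 0.914 -3.044
vertex -3.312 0.52 -3.183
endloop
endfacet
facet normal -0.995 0.028 0.092
outer loop
vertex -3.302 1.261 -3.302
vertex -3.312 0.52 -3.183
vertex -3.151 1.146 -1.636
endloop
endfacet
facet normal 0.307 -0.154 -0.939
outer loop
vertex -3.312 0.52 -3.183
vertex -2.689 0.914 -3.044
vertex -2.699 0.174 -2.926
endloop
endfacet
facet normal -0.568 -0.740 0.359
outer loop
vertex -3.312 0.52 -3.183
vertex -2.699 0.174 -2.926
vertex -3.151 1.146 -1.636
endloop
endfacet
facet normal 0.308 -0.154 -0.939
outer loop
vertex -2.699 0.174 -2.926
vertex -2.689 0.914 -3.044
vertex -2.076 0.567 -2.786
endloop
endfacet
facet normal 0.303 -0.707 0.639
outer loop
vertex -2.699 0.174 -2.926
vertex -2.076 0.567 -2.786
vertex -3.151 1.146 -1.636
endloop
endfacet
facet normal -0.520 -0.113 -0.847
outer loop
vertex -1.856 2.244 -2.466
vertex -2.123 3.197 -2.429
vertex -0.673 2.606 -3.24
endloop
endfacet
facet normal 0.270 -0.962 -0.038
outer loop
vertex 0.143 2.783 -1.911
vertex -1.856 2.244 -2.466
vertex -0.673 2.606 -3.24
endloop
endfacet
facet normal -0.520 -0.114 -0.847
outer loop
vertex -0.673 2.606 -3.24
vertex -2.123 3.197 -2.429
vertex -0.94 3.558 -3.204
endloop
endfacet
facet normal 0.811 0.247 -0.531
outer loop
vertex -0.94 3.558 -3.204
vertex 0.143 2.783 -1.911
vertex -0.673 2.606 -3.24
endloop
endfacet
facet normal -0.811 -0.248 0.531
outer loop
vertex -1.856 2.244 -2.466
vertex -1.307 3.374 -1.1
vertex -2.123 3.197 -2.429
endloop
endfacet
facet normal 0.270 -0.962 -0.037
outer loop
vertex -1.04 2.422 -1.136
vertex -1.856 2.244 -2.466
vertex 0.143 2.783 -1.911
endloop
endfacet
facet normal -0.811 -0.247 0.531
outer loop
vertex -1.04 2.422 -1.136
vertex -1.307 3.374 -1.1
vertex -1.856 2.244 -2.466
endloop
endfacet
facet normal -0.269 0.962 0.037
outer loop
vertex -2.123 3.197 -2.429
vertex -1.307 3.374 -1.1
vertex -0.94 3.558 -3.204
endloop
endfacet
facet normal 0.811 0.248 -0.531
outer loop
vertex -0.124 3.736 -1.874
vertex 0.143 2.783 -1.911
vertex -0.94 3.558 -3.204
endloop
endfacet
facet normal -0.270 0.962 0.037
outer loop
vertex -0.94 3.558 -3.204
vertex -1.307 3.374 -1.1
vertex -0.124 3.736 -1.874
endloop
endfacet
facet normal 0.520 0.113 0.847
outer loop
vertex -0.124 3.736 -1.874
vertex -1.04 2.422 -1.136
vertex 0.143 2.783 -1.911
endloop
endfacet
facet normal 0.519 0.114 0.847
outer loop
vertex -1.307 3.374 -1.1
vertex -1.04 2.422 -1.136
vertex -0.124 3.736 -1.874
endloop
endfacet
facet normal -0.507 -0.219 -0.834
outer loop
vertex 0.644 1.832 -1.197
vertex -0.061 2.634 -0.979
vertex 0.864 2.68 -1.553
endloop
endfacet
facet normal 0.972 -0.224 0.067
outer loop
vertex 0.644 1.832 -1.197
vertex 0.864 2.68 -1.553
vertex 0.801 3.006 0.439
endloop
endfacet
facet normal -0.507 -0.219 -0.834
outer loop
vertex 0.864 2.68 -1.553
vertex -0.061 2.634 -0.979
vertex 0.387 3.494 -1.477
endloop
endfacet
facet normal 0.859 0.509 -0.056
outer loop
vertex 0.864 2.68 -1.553
vertex 0.387 3.494 -1.477
vertex 0.801 3.006 0.439
endloop
endfacet
facet normal -0.507 -0.218 -0.834
outer loop
vertex 0.387 3.494 -1.477
vertex -0.061 2.634 -0.979
vertex -0.427 3.66 -1.025
endloop
endfacet
facet normal 0.290 0.941 0.177
outer loop
vertex 0.387 3.494 -1.477
vertex -0.427 3.66 -1.025
vertex 0.801 3.006 0.439
endloop
endfacet
facet normal -0.508 -0.218 -0.833
outer loop
vertex -0.427 3.66 -1.025
vertex -0.061 2.634 -0.979
vertex -0.966 3.054 -0.538
endloop
endfacet
facet normal -0.306 0.747 0.590
outer loop
vertex -0.427 3.66 -1.025
vertex -0.966 3.054 -0.538
vertex 0.801 3.006 0.439
endloop
endfacet
facet normal -0.508 -0.219 -0.833
outer loop
vertex -0.966 3.054 -0.538
vertex -0.061 2.634 -0.979
vertex -0.823 2.132 -0.383
endloop
endfacet
facet normal -0.481 0.072 0.874
outer loop
vertex -0.966 3.054 -0.538
vertex -0.823 2.132 -0.383
vertex 0.801 3.006 0.439
endloop
endfacet
facet normal -0.507 -0.219 -0.833
outer loop
vertex -0.823 2.132 -0.383
vertex -0.061 2.634 -0.979
vertex -0.107 1.588 -0.676
endloop
endfacet
facet normal -0.103 -0.573 0.813
outer loop
vertex -0.823 2.132 -0.383
vertex -0.107 1.588 -0.676
vertex 0.801 3.006 0.439
endloop
endfacet
facet normal -0.507 -0.219 -0.834
outer loop
vertex -0.107 1.588 -0.676
vertex -0.061 2.634 -0.979
vertex 0.644 1.832 -1.197
endloop
endfacet
facet normal 0.544 -0.705 0.454
outer loop
vertex -0.107 1.588 -0.676
vertex 0.644 1.832 -1.197
vertex 0.801 3.006 0.439
endloop
endfacet

endsolid


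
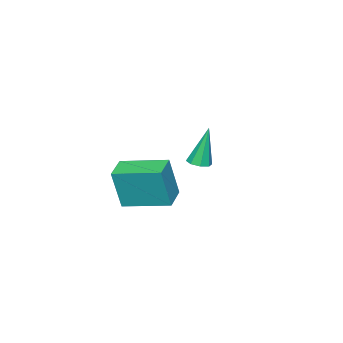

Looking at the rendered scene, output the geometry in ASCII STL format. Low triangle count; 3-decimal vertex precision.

solid 
facet normal 0.202 -0.101 -0.974
outer loop
vertex -0.904 -1.331 2.217
vertex -1.273 -0.914 2.097
vertex -0.716 -0.937 2.215
endloop
endfacet
facet normal 0.801 -0.380 0.463
outer loop
vertex -0.904 -1.331 2.217
vertex -0.716 -0.937 2.215
vertex -1.687 -0.706 4.083
endloop
endfacet
facet normal 0.202 -0.103 -0.974
outer loop
vertex -0.716 -0.937 2.215
vertex -1.273 -0.914 2.097
vertex -0.855 -0.53 2.143
endloop
endfacet
facet normal 0.846 0.359 0.395
outer loop
vertex -0.716 -0.937 2.215
vertex -0.855 -0.53 2.143
vertex -1.687 -0.706 4.083
endloop
endfacet
facet normal 0.202 -0.103 -0.974
outer loop
vertex -0.855 -0.53 2.143
vertex -1.273 -0.914 2.097
vertex -1.239 -0.348 2.044
endloop
endfacet
facet normal 0.365 0.900 0.238
outer loop
vertex -0.855 -0.53 2.143
vertex -1.239 -0.348 2.044
vertex -1.687 -0.706 4.083
endloop
endfacet
facet normal 0.202 -0.103 -0.974
outer loop
vertex -1.239 -0.348 2.044
vertex -1.273 -0.914 2.097
vertex -1.643 -0.497 1.976
endloop
endfacet
facet normal -0.357 0.930 0.085
outer loop
vertex -1.239 -0.348 2.044
vertex -1.643 -0.497 1.976
vertex -1.687 -0.706 4.083
endloop
endfacet
facet normal 0.203 -0.102 -0.974
outer loop
vertex -1.643 -0.497 1.976
vertex -1.273 -0.914 2.097
vertex -1.831 -0.891 1.978
endloop
endfacet
facet normal -0.902 0.431 0.024
outer loop
vertex -1.643 -0.497 1.976
vertex -1.831 -0.891 1.978
vertex -1.687 -0.706 4.083
endloop
endfacet
facet normal 0.203 -0.103 -0.974
outer loop
vertex -1.831 -0.891 1.978
vertex -1.273 -0.914 2.097
vertex -1.692 -1.298 2.05
endloop
endfacet
facet normal -0.947 -0.307 0.092
outer loop
vertex -1.831 -0.891 1.978
vertex -1.692 -1.298 2.05
vertex -1.687 -0.706 4.083
endloop
endfacet
facet normal 0.203 -0.102 -0.974
outer loop
vertex -1.692 -1.298 2.05
vertex -1.273 -0.914 2.097
vertex -1.308 -1.481 2.149
endloop
endfacet
facet normal -0.468 -0.848 0.248
outer loop
vertex -1.692 -1.298 2.05
vertex -1.308 -1.481 2.149
vertex -1.687 -0.706 4.083
endloop
endfacet
facet normal 0.202 -0.102 -0.974
outer loop
vertex -1.308 -1.481 2.149
vertex -1.273 -0.914 2.097
vertex -0.904 -1.331 2.217
endloop
endfacet
facet normal 0.258 -0.878 0.403
outer loop
vertex -1.308 -1.481 2.149
vertex -0.904 -1.331 2.217
vertex -1.687 -0.706 4.083
endloop
endfacet
facet normal -0.915 -0.383 0.129
outer loop
vertex 3.958 -0.948 4.251
vertex 3.2 0.985 4.624
vertex 3.592 -0.721 2.329
endloop
endfacet
facet normal 0.359 -0.916 -0.177
outer loop
vertex 4.68 -0.265 2.176
vertex 3.958 -0.948 4.251
vertex 3.592 -0.721 2.329
endloop
endfacet
facet normal -0.915 -0.383 0.129
outer loop
vertex 3.592 -0.721 2.329
vertex 3.2 0.985 4.624
vertex 2.834 1.212 2.702
endloop
endfacet
facet normal -0.186 0.116 -0.976
outer loop
vertex 2.834 1.212 2.702
vertex 4.68 -0.265 2.176
vertex 3.592 -0.721 2.329
endloop
endfacet
facet normal 0.186 -0.116 0.976
outer loop
vertex 3.958 -0.948 4.251
vertex 4.288 1.441 4.471
vertex 3.2 0.985 4.624
endloop
endfacet
facet normal 0.359 -0.916 -0.177
outer loop
vertex 5.046 -0.492 4.098
vertex 3.958 -0.948 4.251
vertex 4.68 -0.265 2.176
endloop
endfacet
facet normal 0.186 -0.116 0.976
outer loop
vertex 5.046 -0.492 4.098
vertex 4.288 1.441 4.471
vertex 3.958 -0.948 4.251
endloop
endfacet
facet normal -0.359 0.916 0.177
outer loop
vertex 3.2 0.985 4.624
vertex 4.288 1.441 4.471
vertex 2.834 1.212 2.702
endloop
endfacet
facet normal -0.186 0.116 -0.976
outer loop
vertex 3.922 1.668 2.549
vertex 4.68 -0.265 2.176
vertex 2.834 1.212 2.702
endloop
endfacet
facet normal -0.359 0.916 0.177
outer loop
vertex 2.834 1.212 2.702
vertex 4.288 1.441 4.471
vertex 3.922 1.668 2.549
endloop
endfacet
facet normal 0.915 0.383 -0.129
outer loop
vertex 3.922 1.668 2.549
vertex 5.046 -0.492 4.098
vertex 4.68 -0.265 2.176
endloop
endfacet
facet normal 0.915 0.383 -0.129
outer loop
vertex 4.288 1.441 4.471
vertex 5.046 -0.492 4.098
vertex 3.922 1.668 2.549
endloop
endfacet

endsolid


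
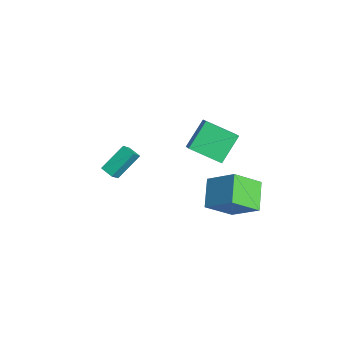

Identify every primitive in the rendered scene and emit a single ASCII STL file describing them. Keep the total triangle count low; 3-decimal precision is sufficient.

solid 
facet normal -0.633 -0.485 -0.603
outer loop
vertex 0.232 1.582 -1.876
vertex 0.235 3.24 -3.214
vertex 1.71 0.821 -2.816
endloop
endfacet
facet normal -0.001 -0.778 0.628
outer loop
vertex 3.065 1.86 -1.526
vertex 0.232 1.582 -1.876
vertex 1.71 0.821 -2.816
endloop
endfacet
facet normal -0.633 -0.485 -0.603
outer loop
vertex 1.71 0.821 -2.816
vertex 0.235 3.24 -3.214
vertex 1.713 2.479 -4.154
endloop
endfacet
facet normal 0.774 -0.398 -0.492
outer loop
vertex 1.713 2.479 -4.154
vertex 3.065 1.86 -1.526
vertex 1.71 0.821 -2.816
endloop
endfacet
facet normal -0.774 0.398 0.492
outer loop
vertex 0.232 1.582 -1.876
vertex 1.59 4.279 -1.924
vertex 0.235 3.24 -3.214
endloop
endfacet
facet normal -0.001 -0.778 0.628
outer loop
vertex 1.587 2.621 -0.586
vertex 0.232 1.582 -1.876
vertex 3.065 1.86 -1.526
endloop
endfacet
facet normal -0.774 0.398 0.492
outer loop
vertex 1.587 2.621 -0.586
vertex 1.59 4.279 -1.924
vertex 0.232 1.582 -1.876
endloop
endfacet
facet normal 0.001 0.778 -0.628
outer loop
vertex 0.235 3.24 -3.214
vertex 1.59 4.279 -1.924
vertex 1.713 2.479 -4.154
endloop
endfacet
facet normal 0.774 -0.398 -0.492
outer loop
vertex 3.068 3.518 -2.864
vertex 3.065 1.86 -1.526
vertex 1.713 2.479 -4.154
endloop
endfacet
facet normal 0.001 0.778 -0.628
outer loop
vertex 1.713 2.479 -4.154
vertex 1.59 4.279 -1.924
vertex 3.068 3.518 -2.864
endloop
endfacet
facet normal 0.633 0.485 0.603
outer loop
vertex 3.068 3.518 -2.864
vertex 1.587 2.621 -0.586
vertex 3.065 1.86 -1.526
endloop
endfacet
facet normal 0.633 0.485 0.603
outer loop
vertex 1.59 4.279 -1.924
vertex 1.587 2.621 -0.586
vertex 3.068 3.518 -2.864
endloop
endfacet
facet normal -0.492 -0.739 0.460
outer loop
vertex -2.176 1.468 -1.189
vertex -2.927 2.829 0.194
vertex -3.032 1.642 -1.825
endloop
endfacet
facet normal 0.361 -0.654 -0.665
outer loop
vertex -1.973 3.231 -2.814
vertex -2.176 1.468 -1.189
vertex -3.032 1.642 -1.825
endloop
endfacet
facet normal -0.493 -0.739 0.460
outer loop
vertex -3.032 1.642 -1.825
vertex -2.927 2.829 0.194
vertex -3.782 3.003 -0.442
endloop
endfacet
facet normal -0.792 0.162 -0.589
outer loop
vertex -3.782 3.003 -0.442
vertex -1.973 3.231 -2.814
vertex -3.032 1.642 -1.825
endloop
endfacet
facet normal 0.792 -0.161 0.589
outer loop
vertex -2.176 1.468 -1.189
vertex -1.868 4.418 -0.795
vertex -2.927 2.829 0.194
endloop
endfacet
facet normal 0.361 -0.654 -0.665
outer loop
vertex -1.118 3.057 -2.178
vertex -2.176 1.468 -1.189
vertex -1.973 3.231 -2.814
endloop
endfacet
facet normal 0.792 -0.161 0.588
outer loop
vertex -1.118 3.057 -2.178
vertex -1.868 4.418 -0.795
vertex -2.176 1.468 -1.189
endloop
endfacet
facet normal -0.361 0.654 0.664
outer loop
vertex -2.927 2.829 0.194
vertex -1.868 4.418 -0.795
vertex -3.782 3.003 -0.442
endloop
endfacet
facet normal -0.792 0.161 -0.589
outer loop
vertex -2.724 4.592 -1.431
vertex -1.973 3.231 -2.814
vertex -3.782 3.003 -0.442
endloop
endfacet
facet normal -0.361 0.654 0.665
outer loop
vertex -3.782 3.003 -0.442
vertex -1.868 4.418 -0.795
vertex -2.724 4.592 -1.431
endloop
endfacet
facet normal 0.492 0.739 -0.460
outer loop
vertex -2.724 4.592 -1.431
vertex -1.118 3.057 -2.178
vertex -1.973 3.231 -2.814
endloop
endfacet
facet normal 0.492 0.739 -0.460
outer loop
vertex -1.868 4.418 -0.795
vertex -1.118 3.057 -2.178
vertex -2.724 4.592 -1.431
endloop
endfacet
facet normal -0.886 -0.401 0.235
outer loop
vertex 0.419 -4.677 1.553
vertex 0.097 -3.28 2.723
vertex -0.003 -4.168 0.83
endloop
endfacet
facet normal 0.173 -0.755 -0.632
outer loop
vertex 0.723 -3.84 0.637
vertex 0.419 -4.677 1.553
vertex -0.003 -4.168 0.83
endloop
endfacet
facet normal -0.886 -0.401 0.235
outer loop
vertex -0.003 -4.168 0.83
vertex 0.097 -3.28 2.723
vertex -0.325 -2.772 1.999
endloop
endfacet
facet normal -0.431 0.519 -0.738
outer loop
vertex -0.325 -2.772 1.999
vertex 0.723 -3.84 0.637
vertex -0.003 -4.168 0.83
endloop
endfacet
facet normal 0.431 -0.519 0.738
outer loop
vertex 0.419 -4.677 1.553
vertex 0.823 -2.952 2.53
vertex 0.097 -3.28 2.723
endloop
endfacet
facet normal 0.175 -0.755 -0.632
outer loop
vertex 1.145 -4.348 1.361
vertex 0.419 -4.677 1.553
vertex 0.723 -3.84 0.637
endloop
endfacet
facet normal 0.430 -0.519 0.738
outer loop
vertex 1.145 -4.348 1.361
vertex 0.823 -2.952 2.53
vertex 0.419 -4.677 1.553
endloop
endfacet
facet normal -0.174 0.756 0.631
outer loop
vertex 0.097 -3.28 2.723
vertex 0.823 -2.952 2.53
vertex -0.325 -2.772 1.999
endloop
endfacet
facet normal -0.431 0.519 -0.738
outer loop
vertex 0.401 -2.443 1.807
vertex 0.723 -3.84 0.637
vertex -0.325 -2.772 1.999
endloop
endfacet
facet normal -0.174 0.754 0.633
outer loop
vertex -0.325 -2.772 1.999
vertex 0.823 -2.952 2.53
vertex 0.401 -2.443 1.807
endloop
endfacet
facet normal 0.886 0.401 -0.235
outer loop
vertex 0.401 -2.443 1.807
vertex 1.145 -4.348 1.361
vertex 0.723 -3.84 0.637
endloop
endfacet
facet normal 0.886 0.401 -0.235
outer loop
vertex 0.823 -2.952 2.53
vertex 1.145 -4.348 1.361
vertex 0.401 -2.443 1.807
endloop
endfacet

endsolid


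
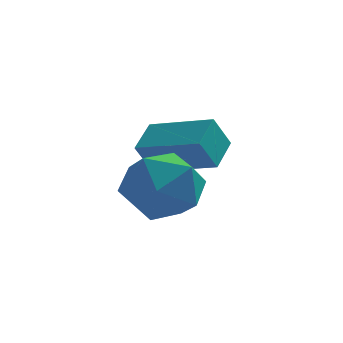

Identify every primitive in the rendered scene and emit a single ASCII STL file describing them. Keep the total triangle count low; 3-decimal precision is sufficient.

solid 
facet normal -0.379 -0.351 0.856
outer loop
vertex 0.181 -1.702 1.197
vertex -1.53 -0.99 0.731
vertex -0.083 -2.673 0.682
endloop
endfacet
facet normal 0.895 -0.373 0.243
outer loop
vertex 0.33 -2.29 -0.251
vertex 0.181 -1.702 1.197
vertex -0.083 -2.673 0.682
endloop
endfacet
facet normal -0.379 -0.350 0.857
outer loop
vertex -0.083 -2.673 0.682
vertex -1.53 -0.99 0.731
vertex -1.794 -1.961 0.217
endloop
endfacet
facet normal -0.233 -0.859 -0.456
outer loop
vertex -1.794 -1.961 0.217
vertex 0.33 -2.29 -0.251
vertex -0.083 -2.673 0.682
endloop
endfacet
facet normal 0.233 0.859 0.456
outer loop
vertex 0.181 -1.702 1.197
vertex -1.117 -0.607 -0.202
vertex -1.53 -0.99 0.731
endloop
endfacet
facet normal 0.896 -0.372 0.243
outer loop
vertex 0.594 -1.319 0.263
vertex 0.181 -1.702 1.197
vertex 0.33 -2.29 -0.251
endloop
endfacet
facet normal 0.234 0.859 0.456
outer loop
vertex 0.594 -1.319 0.263
vertex -1.117 -0.607 -0.202
vertex 0.181 -1.702 1.197
endloop
endfacet
facet normal -0.896 0.372 -0.244
outer loop
vertex -1.53 -0.99 0.731
vertex -1.117 -0.607 -0.202
vertex -1.794 -1.961 0.217
endloop
endfacet
facet normal -0.233 -0.859 -0.456
outer loop
vertex -1.381 -1.578 -0.717
vertex 0.33 -2.29 -0.251
vertex -1.794 -1.961 0.217
endloop
endfacet
facet normal -0.896 0.373 -0.243
outer loop
vertex -1.794 -1.961 0.217
vertex -1.117 -0.607 -0.202
vertex -1.381 -1.578 -0.717
endloop
endfacet
facet normal 0.379 0.350 -0.856
outer loop
vertex -1.381 -1.578 -0.717
vertex 0.594 -1.319 0.263
vertex 0.33 -2.29 -0.251
endloop
endfacet
facet normal 0.379 0.351 -0.856
outer loop
vertex -1.117 -0.607 -0.202
vertex 0.594 -1.319 0.263
vertex -1.381 -1.578 -0.717
endloop
endfacet
facet normal 0.195 0.023 0.981
outer loop
vertex -0.695 -2.932 0.424
vertex -1.328 -3.951 0.574
vertex -0.143 -4.004 0.34
endloop
endfacet
facet normal 0.724 0.325 0.609
outer loop
vertex -0.695 -2.932 0.424
vertex -0.143 -4.004 0.34
vertex 0.123 -3.124 -0.446
endloop
endfacet
facet normal 0.448 0.864 0.231
outer loop
vertex -0.695 -2.932 0.424
vertex 0.123 -3.124 -0.446
vertex -0.899 -2.527 -0.697
endloop
endfacet
facet normal -0.251 0.895 0.369
outer loop
vertex -0.695 -2.932 0.424
vertex -0.899 -2.527 -0.697
vertex -1.795 -3.038 -0.067
endloop
endfacet
facet normal -0.408 0.376 0.832
outer loop
vertex -0.695 -2.932 0.424
vertex -1.795 -3.038 -0.067
vertex -1.328 -3.951 0.574
endloop
endfacet
facet normal 0.976 -0.161 0.150
outer loop
vertex 0.123 -3.124 -0.446
vertex -0.143 -4.004 0.34
vertex -0.005 -4.262 -0.833
endloop
endfacet
facet normal 0.119 -0.649 0.752
outer loop
vertex -0.143 -4.004 0.34
vertex -1.328 -3.951 0.574
vertex -0.901 -4.773 -0.203
endloop
endfacet
facet normal -0.855 -0.078 0.512
outer loop
vertex -1.328 -3.951 0.574
vertex -1.795 -3.038 -0.067
vertex -1.923 -4.176 -0.454
endloop
endfacet
facet normal -0.602 0.762 -0.238
outer loop
vertex -1.795 -3.038 -0.067
vertex -0.899 -2.527 -0.697
vertex -1.657 -3.296 -1.24
endloop
endfacet
facet normal 0.529 0.712 -0.462
outer loop
vertex -0.899 -2.527 -0.697
vertex 0.123 -3.124 -0.446
vertex -0.472 -3.349 -1.474
endloop
endfacet
facet normal 0.251 -0.895 -0.369
outer loop
vertex -1.105 -4.368 -1.324
vertex -0.005 -4.262 -0.833
vertex -0.901 -4.773 -0.203
endloop
endfacet
facet normal -0.448 -0.864 -0.231
outer loop
vertex -1.105 -4.368 -1.324
vertex -0.901 -4.773 -0.203
vertex -1.923 -4.176 -0.454
endloop
endfacet
facet normal -0.724 -0.325 -0.609
outer loop
vertex -1.105 -4.368 -1.324
vertex -1.923 -4.176 -0.454
vertex -1.657 -3.296 -1.24
endloop
endfacet
facet normal -0.195 -0.023 -0.981
outer loop
vertex -1.105 -4.368 -1.324
vertex -1.657 -3.296 -1.24
vertex -0.472 -3.349 -1.474
endloop
endfacet
facet normal 0.408 -0.376 -0.832
outer loop
vertex -1.105 -4.368 -1.324
vertex -0.472 -3.349 -1.474
vertex -0.005 -4.262 -0.833
endloop
endfacet
facet normal 0.602 -0.762 0.238
outer loop
vertex -0.901 -4.773 -0.203
vertex -0.005 -4.262 -0.833
vertex -0.143 -4.004 0.34
endloop
endfacet
facet normal -0.529 -0.712 0.462
outer loop
vertex -1.923 -4.176 -0.454
vertex -0.901 -4.773 -0.203
vertex -1.328 -3.951 0.574
endloop
endfacet
facet normal -0.976 0.161 -0.150
outer loop
vertex -1.657 -3.296 -1.24
vertex -1.923 -4.176 -0.454
vertex -1.795 -3.038 -0.067
endloop
endfacet
facet normal -0.119 0.649 -0.752
outer loop
vertex -0.472 -3.349 -1.474
vertex -1.657 -3.296 -1.24
vertex -0.899 -2.527 -0.697
endloop
endfacet
facet normal 0.855 0.078 -0.512
outer loop
vertex -0.005 -4.262 -0.833
vertex -0.472 -3.349 -1.474
vertex 0.123 -3.124 -0.446
endloop
endfacet

endsolid


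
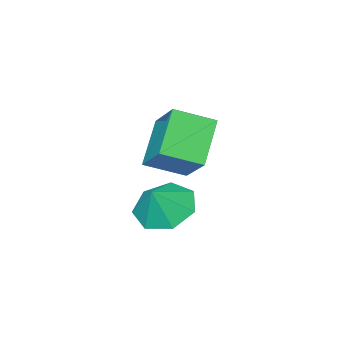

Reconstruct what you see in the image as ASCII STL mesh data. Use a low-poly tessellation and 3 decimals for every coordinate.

solid 
facet normal -0.727 0.581 -0.366
outer loop
vertex -1.697 3.656 1.513
vertex -0.532 4.317 0.251
vertex -2.161 2.386 0.417
endloop
endfacet
facet normal -0.634 -0.359 0.685
outer loop
vertex -1.108 1.543 0.949
vertex -1.697 3.656 1.513
vertex -2.161 2.386 0.417
endloop
endfacet
facet normal -0.726 0.581 -0.366
outer loop
vertex -2.161 2.386 0.417
vertex -0.532 4.317 0.251
vertex -0.996 3.047 -0.844
endloop
endfacet
facet normal -0.267 -0.730 -0.629
outer loop
vertex -0.996 3.047 -0.844
vertex -1.108 1.543 0.949
vertex -2.161 2.386 0.417
endloop
endfacet
facet normal 0.267 0.730 0.629
outer loop
vertex -1.697 3.656 1.513
vertex 0.521 3.474 0.783
vertex -0.532 4.317 0.251
endloop
endfacet
facet normal -0.633 -0.359 0.685
outer loop
vertex -0.644 2.813 2.044
vertex -1.697 3.656 1.513
vertex -1.108 1.543 0.949
endloop
endfacet
facet normal 0.267 0.730 0.629
outer loop
vertex -0.644 2.813 2.044
vertex 0.521 3.474 0.783
vertex -1.697 3.656 1.513
endloop
endfacet
facet normal 0.634 0.359 -0.685
outer loop
vertex -0.532 4.317 0.251
vertex 0.521 3.474 0.783
vertex -0.996 3.047 -0.844
endloop
endfacet
facet normal -0.267 -0.730 -0.629
outer loop
vertex 0.057 2.204 -0.313
vertex -1.108 1.543 0.949
vertex -0.996 3.047 -0.844
endloop
endfacet
facet normal 0.633 0.360 -0.685
outer loop
vertex -0.996 3.047 -0.844
vertex 0.521 3.474 0.783
vertex 0.057 2.204 -0.313
endloop
endfacet
facet normal 0.727 -0.581 0.366
outer loop
vertex 0.057 2.204 -0.313
vertex -0.644 2.813 2.044
vertex -1.108 1.543 0.949
endloop
endfacet
facet normal 0.726 -0.582 0.366
outer loop
vertex 0.521 3.474 0.783
vertex -0.644 2.813 2.044
vertex 0.057 2.204 -0.313
endloop
endfacet
facet normal -0.574 -0.121 -0.810
outer loop
vertex -0.162 1.472 -2.759
vertex -0.799 2.278 -2.428
vertex 0.077 2.328 -3.057
endloop
endfacet
facet normal 0.966 -0.223 0.134
outer loop
vertex -0.162 1.472 -2.759
vertex 0.077 2.328 -3.057
vertex -0.121 2.422 -1.472
endloop
endfacet
facet normal -0.574 -0.121 -0.810
outer loop
vertex 0.077 2.328 -3.057
vertex -0.799 2.278 -2.428
vertex -0.344 3.146 -2.881
endloop
endfacet
facet normal 0.893 0.441 0.085
outer loop
vertex 0.077 2.328 -3.057
vertex -0.344 3.146 -2.881
vertex -0.121 2.422 -1.472
endloop
endfacet
facet normal -0.575 -0.121 -0.809
outer loop
vertex -0.344 3.146 -2.881
vertex -0.799 2.278 -2.428
vertex -1.107 3.311 -2.363
endloop
endfacet
facet normal 0.424 0.831 0.360
outer loop
vertex -0.344 3.146 -2.881
vertex -1.107 3.311 -2.363
vertex -0.121 2.422 -1.472
endloop
endfacet
facet normal -0.575 -0.120 -0.809
outer loop
vertex -1.107 3.311 -2.363
vertex -0.799 2.278 -2.428
vertex -1.639 2.698 -1.894
endloop
endfacet
facet normal -0.090 0.653 0.752
outer loop
vertex -1.107 3.311 -2.363
vertex -1.639 2.698 -1.894
vertex -0.121 2.422 -1.472
endloop
endfacet
facet normal -0.575 -0.121 -0.809
outer loop
vertex -1.639 2.698 -1.894
vertex -0.799 2.278 -2.428
vertex -1.538 1.769 -1.827
endloop
endfacet
facet normal -0.261 0.041 0.965
outer loop
vertex -1.639 2.698 -1.894
vertex -1.538 1.769 -1.827
vertex -0.121 2.422 -1.472
endloop
endfacet
facet normal -0.574 -0.122 -0.809
outer loop
vertex -1.538 1.769 -1.827
vertex -0.799 2.278 -2.428
vertex -0.881 1.223 -2.211
endloop
endfacet
facet normal 0.040 -0.542 0.839
outer loop
vertex -1.538 1.769 -1.827
vertex -0.881 1.223 -2.211
vertex -0.121 2.422 -1.472
endloop
endfacet
facet normal -0.575 -0.122 -0.809
outer loop
vertex -0.881 1.223 -2.211
vertex -0.799 2.278 -2.428
vertex -0.162 1.472 -2.759
endloop
endfacet
facet normal 0.586 -0.661 0.469
outer loop
vertex -0.881 1.223 -2.211
vertex -0.162 1.472 -2.759
vertex -0.121 2.422 -1.472
endloop
endfacet

endsolid


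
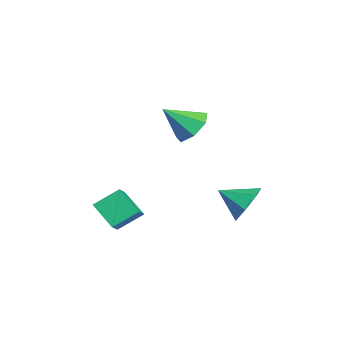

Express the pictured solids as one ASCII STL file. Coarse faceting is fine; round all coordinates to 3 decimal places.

solid 
facet normal -0.791 0.249 -0.559
outer loop
vertex -0.149 -0.94 -0.306
vertex 0.755 -0.138 -1.228
vertex 0.053 -2.085 -1.103
endloop
endfacet
facet normal -0.595 -0.527 0.607
outer loop
vertex 0.805 -2.322 -0.572
vertex -0.149 -0.94 -0.306
vertex 0.053 -2.085 -1.103
endloop
endfacet
facet normal -0.791 0.249 -0.559
outer loop
vertex 0.053 -2.085 -1.103
vertex 0.755 -0.138 -1.228
vertex 0.957 -1.284 -2.025
endloop
endfacet
facet normal 0.143 -0.812 -0.565
outer loop
vertex 0.957 -1.284 -2.025
vertex 0.805 -2.322 -0.572
vertex 0.053 -2.085 -1.103
endloop
endfacet
facet normal -0.143 0.812 0.566
outer loop
vertex -0.149 -0.94 -0.306
vertex 1.507 -0.375 -0.697
vertex 0.755 -0.138 -1.228
endloop
endfacet
facet normal -0.594 -0.527 0.607
outer loop
vertex 0.603 -1.176 0.225
vertex -0.149 -0.94 -0.306
vertex 0.805 -2.322 -0.572
endloop
endfacet
facet normal -0.144 0.813 0.565
outer loop
vertex 0.603 -1.176 0.225
vertex 1.507 -0.375 -0.697
vertex -0.149 -0.94 -0.306
endloop
endfacet
facet normal 0.595 0.527 -0.607
outer loop
vertex 0.755 -0.138 -1.228
vertex 1.507 -0.375 -0.697
vertex 0.957 -1.284 -2.025
endloop
endfacet
facet normal 0.144 -0.812 -0.565
outer loop
vertex 1.709 -1.52 -1.494
vertex 0.805 -2.322 -0.572
vertex 0.957 -1.284 -2.025
endloop
endfacet
facet normal 0.594 0.527 -0.607
outer loop
vertex 0.957 -1.284 -2.025
vertex 1.507 -0.375 -0.697
vertex 1.709 -1.52 -1.494
endloop
endfacet
facet normal 0.791 -0.249 0.559
outer loop
vertex 1.709 -1.52 -1.494
vertex 0.603 -1.176 0.225
vertex 0.805 -2.322 -0.572
endloop
endfacet
facet normal 0.791 -0.249 0.559
outer loop
vertex 1.507 -0.375 -0.697
vertex 0.603 -1.176 0.225
vertex 1.709 -1.52 -1.494
endloop
endfacet
facet normal -0.078 0.742 -0.666
outer loop
vertex -1.744 2.147 2.332
vertex -2.779 2.127 2.431
vertex -2.087 2.684 2.971
endloop
endfacet
facet normal 0.851 -0.075 0.520
outer loop
vertex -1.744 2.147 2.332
vertex -2.087 2.684 2.971
vertex -2.641 0.813 3.609
endloop
endfacet
facet normal -0.077 0.742 -0.666
outer loop
vertex -2.087 2.684 2.971
vertex -2.779 2.127 2.431
vertex -2.952 2.802 3.203
endloop
endfacet
facet normal 0.282 0.234 0.931
outer loop
vertex -2.087 2.684 2.971
vertex -2.952 2.802 3.203
vertex -2.641 0.813 3.609
endloop
endfacet
facet normal -0.078 0.742 -0.666
outer loop
vertex -2.952 2.802 3.203
vertex -2.779 2.127 2.431
vertex -3.686 2.41 2.853
endloop
endfacet
facet normal -0.473 0.105 0.875
outer loop
vertex -2.952 2.802 3.203
vertex -3.686 2.41 2.853
vertex -2.641 0.813 3.609
endloop
endfacet
facet normal -0.079 0.741 -0.666
outer loop
vertex -3.686 2.41 2.853
vertex -2.779 2.127 2.431
vertex -3.738 1.805 2.186
endloop
endfacet
facet normal -0.843 -0.364 0.396
outer loop
vertex -3.686 2.41 2.853
vertex -3.738 1.805 2.186
vertex -2.641 0.813 3.609
endloop
endfacet
facet normal -0.079 0.742 -0.666
outer loop
vertex -3.738 1.805 2.186
vertex -2.779 2.127 2.431
vertex -3.068 1.442 1.702
endloop
endfacet
facet normal -0.551 -0.821 -0.147
outer loop
vertex -3.738 1.805 2.186
vertex -3.068 1.442 1.702
vertex -2.641 0.813 3.609
endloop
endfacet
facet normal -0.079 0.742 -0.666
outer loop
vertex -3.068 1.442 1.702
vertex -2.779 2.127 2.431
vertex -2.18 1.595 1.767
endloop
endfacet
facet normal 0.184 -0.921 -0.345
outer loop
vertex -3.068 1.442 1.702
vertex -2.18 1.595 1.767
vertex -2.641 0.813 3.609
endloop
endfacet
facet normal -0.078 0.743 -0.665
outer loop
vertex -2.18 1.595 1.767
vertex -2.779 2.127 2.431
vertex -1.744 2.147 2.332
endloop
endfacet
facet normal 0.807 -0.588 -0.048
outer loop
vertex -2.18 1.595 1.767
vertex -1.744 2.147 2.332
vertex -2.641 0.813 3.609
endloop
endfacet
facet normal 0.266 0.830 -0.491
outer loop
vertex 0.701 4.687 -0.226
vertex 0.121 4.356 -1.1
vertex -0.212 4.967 -0.248
endloop
endfacet
facet normal -0.042 -0.058 0.997
outer loop
vertex 0.701 4.687 -0.226
vertex -0.212 4.967 -0.248
vertex -0.281 3.104 -0.36
endloop
endfacet
facet normal 0.267 0.830 -0.491
outer loop
vertex -0.212 4.967 -0.248
vertex 0.121 4.356 -1.1
vertex -0.873 4.787 -0.912
endloop
endfacet
facet normal -0.706 -0.016 0.708
outer loop
vertex -0.212 4.967 -0.248
vertex -0.873 4.787 -0.912
vertex -0.281 3.104 -0.36
endloop
endfacet
facet normal 0.267 0.830 -0.490
outer loop
vertex -0.873 4.787 -0.912
vertex 0.121 4.356 -1.1
vertex -0.786 4.283 -1.718
endloop
endfacet
facet normal -0.948 -0.305 0.088
outer loop
vertex -0.873 4.787 -0.912
vertex -0.786 4.283 -1.718
vertex -0.281 3.104 -0.36
endloop
endfacet
facet normal 0.267 0.830 -0.490
outer loop
vertex -0.786 4.283 -1.718
vertex 0.121 4.356 -1.1
vertex -0.016 3.834 -2.059
endloop
endfacet
facet normal -0.587 -0.707 -0.395
outer loop
vertex -0.786 4.283 -1.718
vertex -0.016 3.834 -2.059
vertex -0.281 3.104 -0.36
endloop
endfacet
facet normal 0.266 0.830 -0.490
outer loop
vertex -0.016 3.834 -2.059
vertex 0.121 4.356 -1.1
vertex 0.858 3.779 -1.678
endloop
endfacet
facet normal 0.107 -0.919 -0.378
outer loop
vertex -0.016 3.834 -2.059
vertex 0.858 3.779 -1.678
vertex -0.281 3.104 -0.36
endloop
endfacet
facet normal 0.266 0.830 -0.490
outer loop
vertex 0.858 3.779 -1.678
vertex 0.121 4.356 -1.1
vertex 1.177 4.158 -0.862
endloop
endfacet
facet normal 0.609 -0.783 0.125
outer loop
vertex 0.858 3.779 -1.678
vertex 1.177 4.158 -0.862
vertex -0.281 3.104 -0.36
endloop
endfacet
facet normal 0.266 0.830 -0.491
outer loop
vertex 1.177 4.158 -0.862
vertex 0.121 4.356 -1.1
vertex 0.701 4.687 -0.226
endloop
endfacet
facet normal 0.543 -0.399 0.739
outer loop
vertex 1.177 4.158 -0.862
vertex 0.701 4.687 -0.226
vertex -0.281 3.104 -0.36
endloop
endfacet

endsolid
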